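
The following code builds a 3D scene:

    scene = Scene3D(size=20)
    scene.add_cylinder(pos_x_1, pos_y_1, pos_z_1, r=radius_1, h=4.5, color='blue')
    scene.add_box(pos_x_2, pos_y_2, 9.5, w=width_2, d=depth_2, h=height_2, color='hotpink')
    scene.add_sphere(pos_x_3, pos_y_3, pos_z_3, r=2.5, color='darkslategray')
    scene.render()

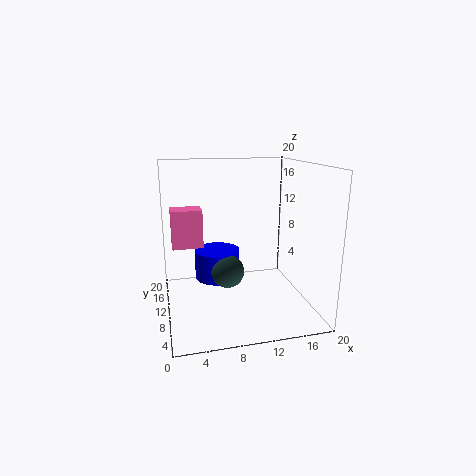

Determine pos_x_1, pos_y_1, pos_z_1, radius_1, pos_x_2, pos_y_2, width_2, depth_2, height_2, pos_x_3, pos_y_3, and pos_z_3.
pos_x_1 = 8; pos_y_1 = 15.5; pos_z_1 = 2; radius_1 = 3.5; pos_x_2 = 1; pos_y_2 = 8.5; width_2 = 4; depth_2 = 3; height_2 = 5; pos_x_3 = 9; pos_y_3 = 12.5; pos_z_3 = 4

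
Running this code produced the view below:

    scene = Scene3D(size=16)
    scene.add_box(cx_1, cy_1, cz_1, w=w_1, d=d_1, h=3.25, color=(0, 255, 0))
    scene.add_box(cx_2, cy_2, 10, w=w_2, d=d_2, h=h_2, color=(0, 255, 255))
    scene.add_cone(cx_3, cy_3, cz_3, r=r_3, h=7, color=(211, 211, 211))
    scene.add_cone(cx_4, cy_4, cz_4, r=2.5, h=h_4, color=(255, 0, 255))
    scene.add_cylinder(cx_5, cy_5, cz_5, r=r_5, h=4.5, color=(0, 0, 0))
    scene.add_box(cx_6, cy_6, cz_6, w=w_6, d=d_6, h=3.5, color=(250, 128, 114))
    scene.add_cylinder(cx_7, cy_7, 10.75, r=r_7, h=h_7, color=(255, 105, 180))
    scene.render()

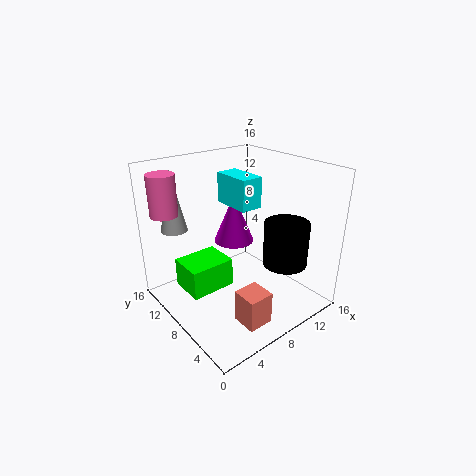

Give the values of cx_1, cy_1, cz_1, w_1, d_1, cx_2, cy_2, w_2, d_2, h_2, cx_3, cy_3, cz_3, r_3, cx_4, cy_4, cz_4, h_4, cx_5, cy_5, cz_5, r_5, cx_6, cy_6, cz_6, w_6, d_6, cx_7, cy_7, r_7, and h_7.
cx_1 = 2; cy_1 = 7.75; cz_1 = 2.5; w_1 = 5; d_1 = 4; cx_2 = 10; cy_2 = 9.5; w_2 = 2.75; d_2 = 5; h_2 = 3.75; cx_3 = 3; cy_3 = 13.25; cz_3 = 8.5; r_3 = 1.5; cx_4 = 10.75; cy_4 = 12.25; cz_4 = 5.25; h_4 = 6; cx_5 = 9.75; cy_5 = 2.5; cz_5 = 6.75; r_5 = 2.25; cx_6 = 4.75; cy_6 = 1.75; cz_6 = 0.75; w_6 = 2.75; d_6 = 2.75; cx_7 = 1.75; cy_7 = 12.75; r_7 = 1.5; h_7 = 4.5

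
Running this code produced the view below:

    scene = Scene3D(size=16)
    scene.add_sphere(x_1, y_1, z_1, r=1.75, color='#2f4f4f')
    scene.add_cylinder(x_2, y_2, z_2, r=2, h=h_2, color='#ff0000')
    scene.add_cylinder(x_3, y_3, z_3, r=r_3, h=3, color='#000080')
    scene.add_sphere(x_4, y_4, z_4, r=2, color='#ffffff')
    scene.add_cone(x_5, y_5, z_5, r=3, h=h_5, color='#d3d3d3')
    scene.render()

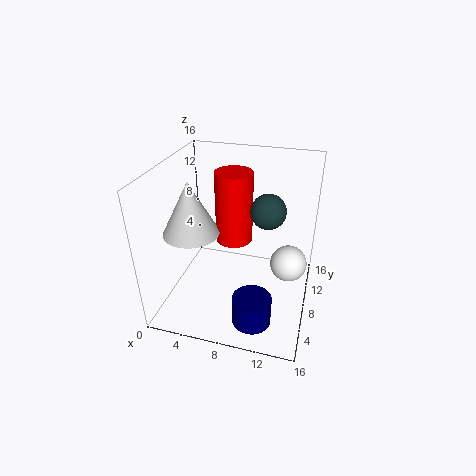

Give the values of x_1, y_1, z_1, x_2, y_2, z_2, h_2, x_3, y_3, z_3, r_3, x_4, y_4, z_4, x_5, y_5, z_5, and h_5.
x_1 = 11.5
y_1 = 6.5
z_1 = 12.5
x_2 = 7.5
y_2 = 8.25
z_2 = 7.75
h_2 = 7.75
x_3 = 11
y_3 = 2.5
z_3 = 1.75
r_3 = 2
x_4 = 13.75
y_4 = 8.25
z_4 = 5.5
x_5 = 3.5
y_5 = 5.75
z_5 = 9.25
h_5 = 5.75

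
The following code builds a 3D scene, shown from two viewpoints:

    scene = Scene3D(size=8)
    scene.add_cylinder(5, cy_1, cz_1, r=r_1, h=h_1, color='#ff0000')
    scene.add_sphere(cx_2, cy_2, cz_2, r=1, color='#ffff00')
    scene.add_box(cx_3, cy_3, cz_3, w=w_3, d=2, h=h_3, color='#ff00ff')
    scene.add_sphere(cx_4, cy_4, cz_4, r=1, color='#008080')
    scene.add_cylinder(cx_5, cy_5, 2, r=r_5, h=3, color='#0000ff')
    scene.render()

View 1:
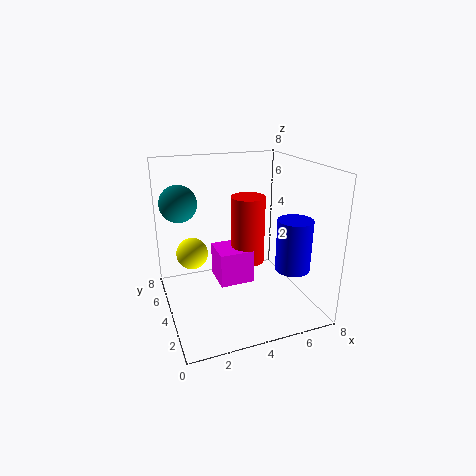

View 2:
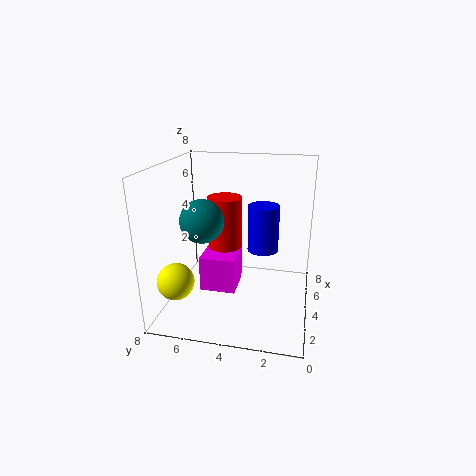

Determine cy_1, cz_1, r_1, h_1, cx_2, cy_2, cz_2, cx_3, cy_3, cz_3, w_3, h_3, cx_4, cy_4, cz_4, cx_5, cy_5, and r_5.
cy_1 = 5, cz_1 = 2, r_1 = 1, h_1 = 4, cx_2 = 2, cy_2 = 7, cz_2 = 2, cx_3 = 3, cy_3 = 4, cz_3 = 1, w_3 = 2, h_3 = 2, cx_4 = 1, cy_4 = 5, cz_4 = 6, cx_5 = 7, cy_5 = 3, r_5 = 1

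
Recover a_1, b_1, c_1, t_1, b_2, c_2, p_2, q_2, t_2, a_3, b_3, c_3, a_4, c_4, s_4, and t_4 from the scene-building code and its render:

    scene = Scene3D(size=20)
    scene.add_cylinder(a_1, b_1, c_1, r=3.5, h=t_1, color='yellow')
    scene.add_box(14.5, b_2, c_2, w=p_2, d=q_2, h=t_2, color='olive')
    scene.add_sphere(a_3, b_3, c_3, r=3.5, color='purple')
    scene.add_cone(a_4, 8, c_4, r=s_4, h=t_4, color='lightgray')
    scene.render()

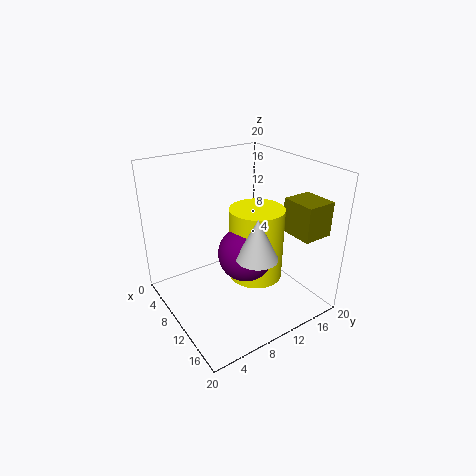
a_1 = 13.5, b_1 = 10.5, c_1 = 6, t_1 = 9.5, b_2 = 14, c_2 = 12, p_2 = 4.5, q_2 = 4, t_2 = 4.5, a_3 = 14, b_3 = 8.5, c_3 = 10, a_4 = 17, c_4 = 11, s_4 = 2.5, t_4 = 5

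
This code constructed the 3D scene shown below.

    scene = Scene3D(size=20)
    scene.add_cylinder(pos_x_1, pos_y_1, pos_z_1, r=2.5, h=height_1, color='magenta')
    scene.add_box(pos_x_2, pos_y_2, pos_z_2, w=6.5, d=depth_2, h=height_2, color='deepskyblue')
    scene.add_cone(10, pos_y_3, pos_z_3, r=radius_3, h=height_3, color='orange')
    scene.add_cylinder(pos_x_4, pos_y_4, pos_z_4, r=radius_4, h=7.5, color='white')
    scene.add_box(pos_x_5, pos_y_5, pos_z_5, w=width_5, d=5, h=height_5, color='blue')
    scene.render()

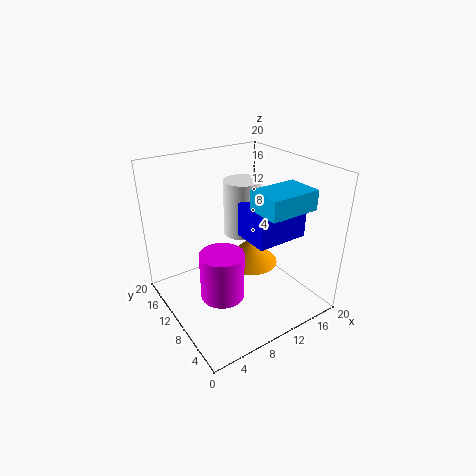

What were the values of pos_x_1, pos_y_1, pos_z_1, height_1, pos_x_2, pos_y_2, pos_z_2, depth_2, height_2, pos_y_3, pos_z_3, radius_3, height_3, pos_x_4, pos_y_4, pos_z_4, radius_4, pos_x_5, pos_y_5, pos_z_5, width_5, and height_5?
pos_x_1 = 3.5, pos_y_1 = 3.5, pos_z_1 = 7.5, height_1 = 5.5, pos_x_2 = 9, pos_y_2 = 1.5, pos_z_2 = 16, depth_2 = 4.5, height_2 = 2.5, pos_y_3 = 7, pos_z_3 = 8, radius_3 = 3.5, height_3 = 3.5, pos_x_4 = 11, pos_y_4 = 10.5, pos_z_4 = 10.5, radius_4 = 2.5, pos_x_5 = 9, pos_y_5 = 3.5, pos_z_5 = 11.5, width_5 = 7, height_5 = 4.5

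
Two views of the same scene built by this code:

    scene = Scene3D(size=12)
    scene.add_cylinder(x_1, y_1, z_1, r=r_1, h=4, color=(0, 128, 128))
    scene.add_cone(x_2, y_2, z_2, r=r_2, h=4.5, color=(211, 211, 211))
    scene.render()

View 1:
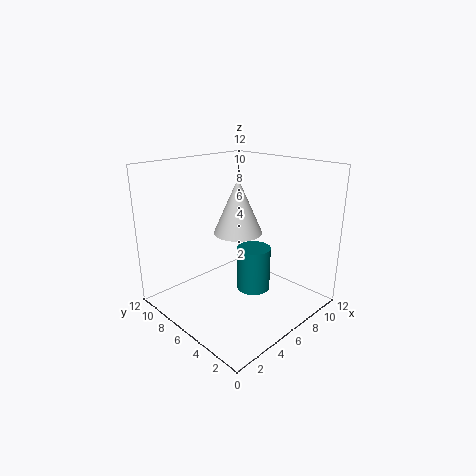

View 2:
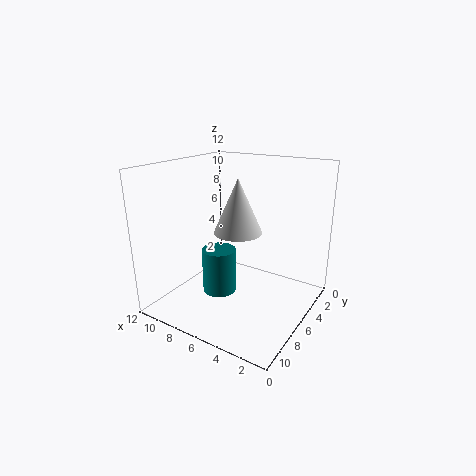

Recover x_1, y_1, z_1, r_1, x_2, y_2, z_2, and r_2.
x_1 = 8, y_1 = 6, z_1 = 0.5, r_1 = 1.5, x_2 = 6, y_2 = 6, z_2 = 6.5, r_2 = 2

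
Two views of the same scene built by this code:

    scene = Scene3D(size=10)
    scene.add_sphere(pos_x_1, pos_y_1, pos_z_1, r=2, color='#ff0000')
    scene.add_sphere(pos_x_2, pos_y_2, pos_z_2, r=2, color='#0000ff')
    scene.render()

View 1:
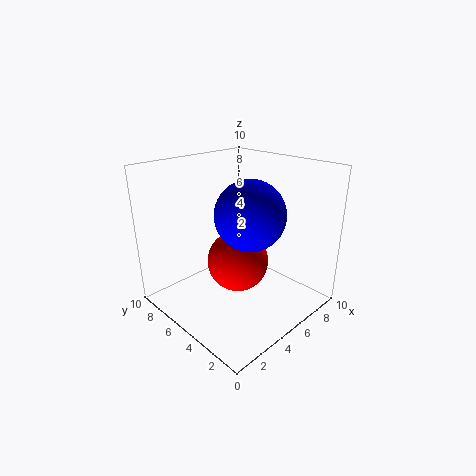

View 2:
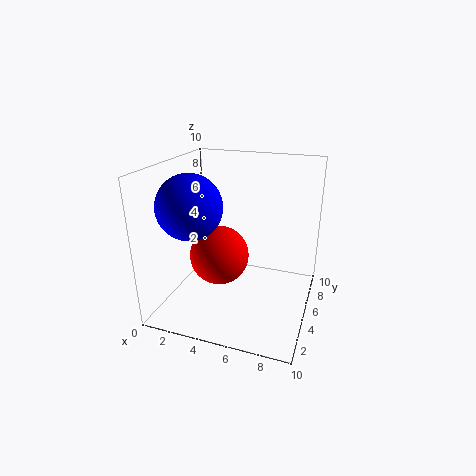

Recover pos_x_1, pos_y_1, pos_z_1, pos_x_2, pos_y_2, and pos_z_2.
pos_x_1 = 4; pos_y_1 = 4; pos_z_1 = 4; pos_x_2 = 3; pos_y_2 = 2; pos_z_2 = 8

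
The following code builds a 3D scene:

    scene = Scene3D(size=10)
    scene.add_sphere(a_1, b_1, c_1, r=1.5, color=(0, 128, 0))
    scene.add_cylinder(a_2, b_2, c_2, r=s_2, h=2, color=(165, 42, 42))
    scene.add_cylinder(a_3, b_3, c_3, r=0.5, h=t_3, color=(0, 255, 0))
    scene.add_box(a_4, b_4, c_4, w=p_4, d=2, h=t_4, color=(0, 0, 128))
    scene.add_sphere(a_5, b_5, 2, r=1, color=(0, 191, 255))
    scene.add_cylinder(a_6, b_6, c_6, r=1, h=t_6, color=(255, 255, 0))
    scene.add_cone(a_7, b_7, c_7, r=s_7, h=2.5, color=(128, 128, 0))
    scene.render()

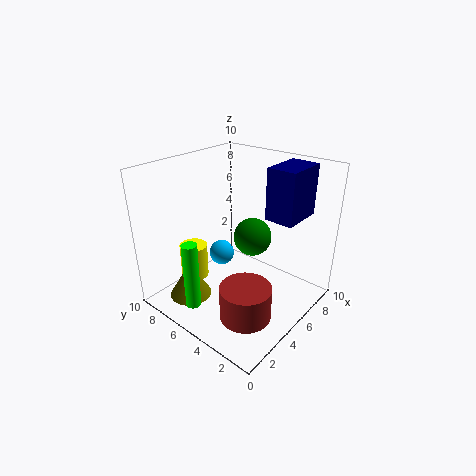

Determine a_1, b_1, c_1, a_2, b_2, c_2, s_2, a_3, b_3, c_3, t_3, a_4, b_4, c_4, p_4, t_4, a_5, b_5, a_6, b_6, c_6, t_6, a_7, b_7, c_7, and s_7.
a_1 = 8, b_1 = 6, c_1 = 3.5, a_2 = 1.5, b_2 = 1.5, c_2 = 2.5, s_2 = 1.5, a_3 = 1, b_3 = 5.5, c_3 = 1.5, t_3 = 4.5, a_4 = 6, b_4 = 1.5, c_4 = 6.5, p_4 = 3, t_4 = 3.5, a_5 = 6.5, b_5 = 8, a_6 = 3.5, b_6 = 8, c_6 = 1.5, t_6 = 2.5, a_7 = 2.5, b_7 = 7.5, c_7 = 0.5, s_7 = 1.5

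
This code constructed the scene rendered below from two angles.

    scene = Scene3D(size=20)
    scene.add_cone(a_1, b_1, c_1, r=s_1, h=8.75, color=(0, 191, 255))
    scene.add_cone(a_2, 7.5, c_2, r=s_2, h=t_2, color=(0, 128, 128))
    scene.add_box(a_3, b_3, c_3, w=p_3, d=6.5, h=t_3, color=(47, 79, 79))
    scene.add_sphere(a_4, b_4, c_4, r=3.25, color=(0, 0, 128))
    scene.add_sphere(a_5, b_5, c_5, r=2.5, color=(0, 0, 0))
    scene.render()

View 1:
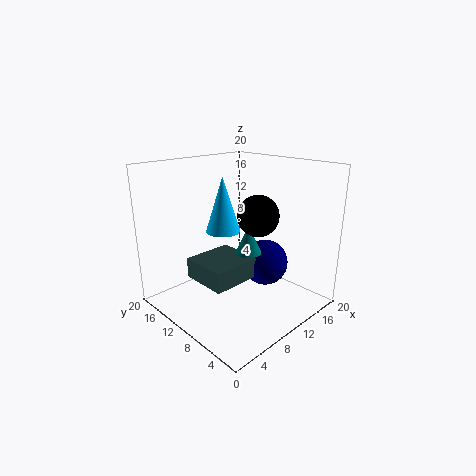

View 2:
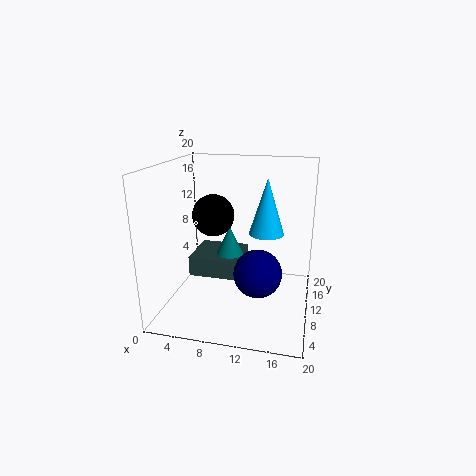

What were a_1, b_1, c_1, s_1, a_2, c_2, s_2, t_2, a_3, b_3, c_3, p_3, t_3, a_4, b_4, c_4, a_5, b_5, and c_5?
a_1 = 13, b_1 = 16.5, c_1 = 8.5, s_1 = 2.75, a_2 = 9.5, c_2 = 8.75, s_2 = 1.75, t_2 = 3.75, a_3 = 3.75, b_3 = 7, c_3 = 5, p_3 = 7, t_3 = 2.75, a_4 = 13.25, b_4 = 7.75, c_4 = 6, a_5 = 8.25, b_5 = 4.75, c_5 = 14.75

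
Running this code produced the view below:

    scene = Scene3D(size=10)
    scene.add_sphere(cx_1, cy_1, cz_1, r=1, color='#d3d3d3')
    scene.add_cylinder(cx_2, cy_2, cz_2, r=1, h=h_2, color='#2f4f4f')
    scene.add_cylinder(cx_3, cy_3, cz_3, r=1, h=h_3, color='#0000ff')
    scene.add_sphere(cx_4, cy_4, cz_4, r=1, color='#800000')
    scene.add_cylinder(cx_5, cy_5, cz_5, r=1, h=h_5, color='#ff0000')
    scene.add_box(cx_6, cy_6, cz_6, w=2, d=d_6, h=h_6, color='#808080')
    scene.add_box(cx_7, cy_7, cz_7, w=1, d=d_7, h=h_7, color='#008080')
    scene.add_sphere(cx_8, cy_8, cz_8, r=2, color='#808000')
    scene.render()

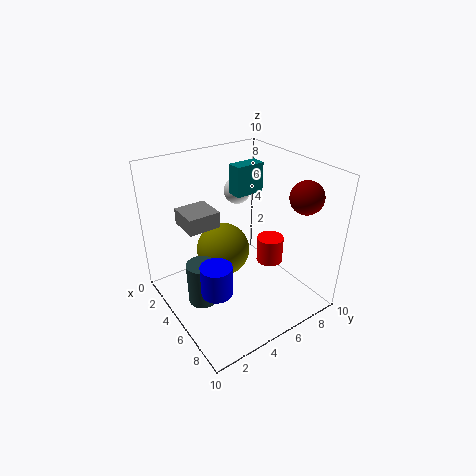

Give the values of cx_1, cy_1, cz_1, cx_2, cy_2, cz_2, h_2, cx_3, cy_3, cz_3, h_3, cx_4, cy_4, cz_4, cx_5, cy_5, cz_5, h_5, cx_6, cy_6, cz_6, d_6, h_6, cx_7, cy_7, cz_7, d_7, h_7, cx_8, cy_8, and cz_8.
cx_1 = 2
cy_1 = 7
cz_1 = 7
cx_2 = 5
cy_2 = 2
cz_2 = 1
h_2 = 3
cx_3 = 7
cy_3 = 2
cz_3 = 3
h_3 = 2
cx_4 = 9
cy_4 = 7
cz_4 = 9
cx_5 = 5
cy_5 = 8
cz_5 = 2
h_5 = 2
cx_6 = 4
cy_6 = 1
cz_6 = 7
d_6 = 2
h_6 = 1
cx_7 = 4
cy_7 = 5
cz_7 = 8
d_7 = 2
h_7 = 2
cx_8 = 3
cy_8 = 5
cz_8 = 3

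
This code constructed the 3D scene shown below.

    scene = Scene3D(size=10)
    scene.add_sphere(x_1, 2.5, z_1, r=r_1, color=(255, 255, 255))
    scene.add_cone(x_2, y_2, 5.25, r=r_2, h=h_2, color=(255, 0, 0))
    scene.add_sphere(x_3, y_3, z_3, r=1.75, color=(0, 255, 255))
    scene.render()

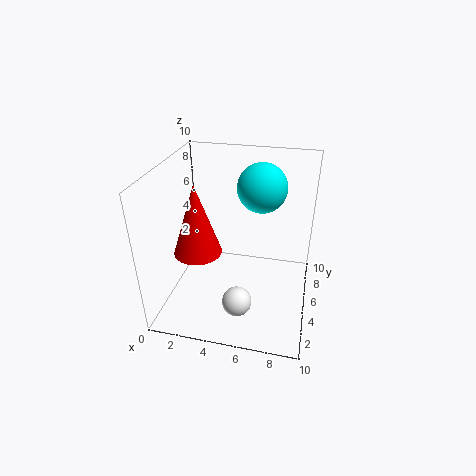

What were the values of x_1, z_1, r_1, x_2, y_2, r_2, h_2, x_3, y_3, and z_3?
x_1 = 5.5
z_1 = 1.5
r_1 = 1
x_2 = 3
y_2 = 2.5
r_2 = 1.5
h_2 = 4.5
x_3 = 6.25
y_3 = 7
z_3 = 8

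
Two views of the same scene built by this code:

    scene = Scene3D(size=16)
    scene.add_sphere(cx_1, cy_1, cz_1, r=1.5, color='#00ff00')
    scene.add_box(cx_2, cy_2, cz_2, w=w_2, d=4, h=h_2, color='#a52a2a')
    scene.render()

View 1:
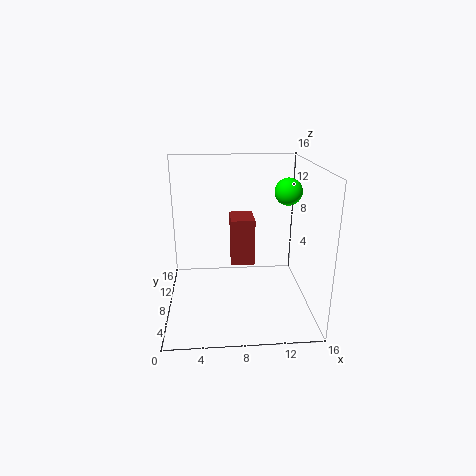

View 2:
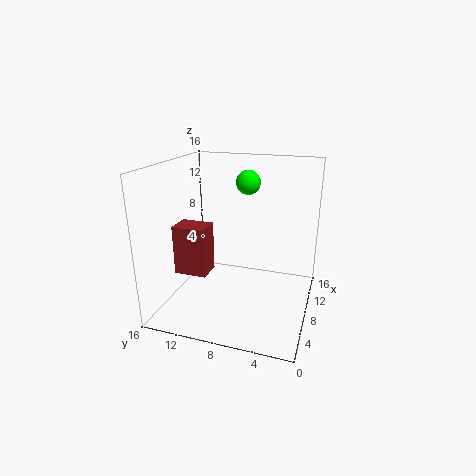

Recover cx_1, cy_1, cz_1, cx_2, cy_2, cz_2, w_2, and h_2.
cx_1 = 13.5; cy_1 = 8.5; cz_1 = 13; cx_2 = 7.5; cy_2 = 12; cz_2 = 2.5; w_2 = 3; h_2 = 6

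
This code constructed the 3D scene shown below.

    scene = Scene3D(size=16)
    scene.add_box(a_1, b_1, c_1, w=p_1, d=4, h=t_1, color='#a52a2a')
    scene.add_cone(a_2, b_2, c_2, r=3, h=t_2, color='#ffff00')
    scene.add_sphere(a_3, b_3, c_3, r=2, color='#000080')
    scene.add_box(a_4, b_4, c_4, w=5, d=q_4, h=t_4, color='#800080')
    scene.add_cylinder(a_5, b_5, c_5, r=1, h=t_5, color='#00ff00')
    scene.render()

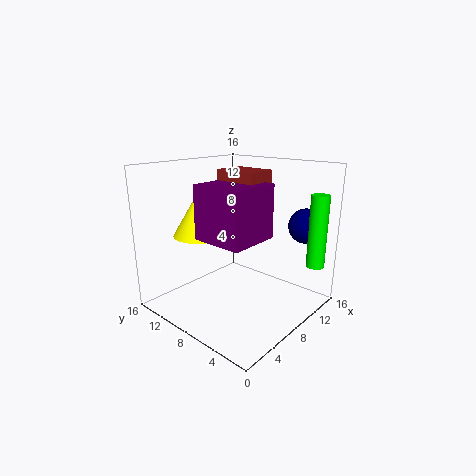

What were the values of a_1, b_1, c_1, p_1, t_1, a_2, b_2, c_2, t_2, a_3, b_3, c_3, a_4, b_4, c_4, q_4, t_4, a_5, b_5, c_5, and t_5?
a_1 = 4; b_1 = 3; c_1 = 13; p_1 = 3; t_1 = 3; a_2 = 6; b_2 = 12; c_2 = 8; t_2 = 5; a_3 = 14; b_3 = 3; c_3 = 9; a_4 = 1; b_4 = 2; c_4 = 10; q_4 = 5; t_4 = 5; a_5 = 13; b_5 = 1; c_5 = 5; t_5 = 8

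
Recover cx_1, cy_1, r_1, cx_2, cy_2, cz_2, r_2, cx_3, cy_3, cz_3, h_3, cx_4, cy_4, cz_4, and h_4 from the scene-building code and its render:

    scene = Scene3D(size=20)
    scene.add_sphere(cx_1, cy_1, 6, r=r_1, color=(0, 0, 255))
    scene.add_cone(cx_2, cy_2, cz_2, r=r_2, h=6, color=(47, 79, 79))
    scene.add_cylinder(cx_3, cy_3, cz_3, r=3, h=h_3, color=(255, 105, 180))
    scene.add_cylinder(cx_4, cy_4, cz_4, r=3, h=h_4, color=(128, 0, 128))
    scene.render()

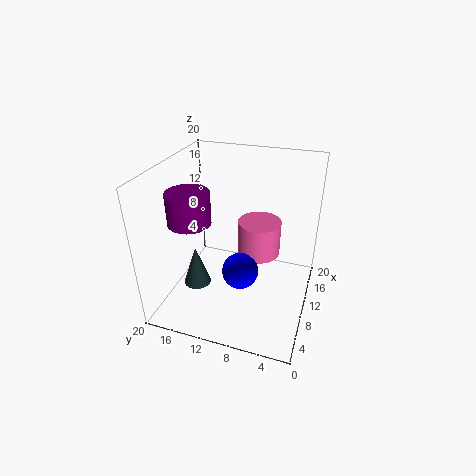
cx_1 = 8; cy_1 = 9; r_1 = 2.5; cx_2 = 8.5; cy_2 = 16; cz_2 = 2; r_2 = 2; cx_3 = 12; cy_3 = 7.5; cz_3 = 7; h_3 = 5; cx_4 = 8.5; cy_4 = 16.5; cz_4 = 12; h_4 = 4.5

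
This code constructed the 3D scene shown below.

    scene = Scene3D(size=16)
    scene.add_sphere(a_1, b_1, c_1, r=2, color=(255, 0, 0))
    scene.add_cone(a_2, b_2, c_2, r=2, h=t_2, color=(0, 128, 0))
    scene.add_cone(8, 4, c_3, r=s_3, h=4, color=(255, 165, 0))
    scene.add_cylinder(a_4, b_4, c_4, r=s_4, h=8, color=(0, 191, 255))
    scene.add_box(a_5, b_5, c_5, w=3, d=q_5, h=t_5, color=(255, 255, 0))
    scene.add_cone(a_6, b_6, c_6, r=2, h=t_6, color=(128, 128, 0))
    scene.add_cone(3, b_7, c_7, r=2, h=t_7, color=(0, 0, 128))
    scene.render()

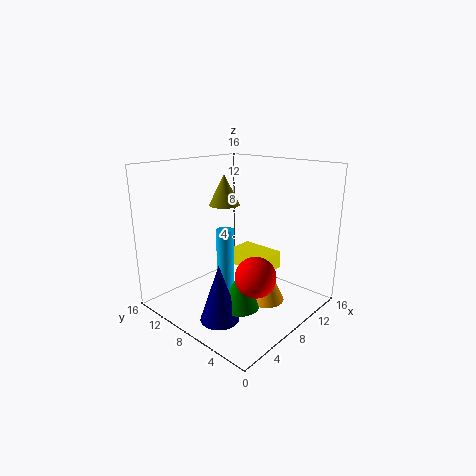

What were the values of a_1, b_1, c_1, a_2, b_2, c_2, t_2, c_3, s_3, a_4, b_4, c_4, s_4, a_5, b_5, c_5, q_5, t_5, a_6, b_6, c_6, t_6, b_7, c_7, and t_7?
a_1 = 5, b_1 = 3, c_1 = 6, a_2 = 5, b_2 = 5, c_2 = 2, t_2 = 4, c_3 = 2, s_3 = 2, a_4 = 7, b_4 = 9, c_4 = 1, s_4 = 1, a_5 = 9, b_5 = 5, c_5 = 4, q_5 = 5, t_5 = 2, a_6 = 12, b_6 = 14, c_6 = 10, t_6 = 4, b_7 = 6, c_7 = 1, t_7 = 6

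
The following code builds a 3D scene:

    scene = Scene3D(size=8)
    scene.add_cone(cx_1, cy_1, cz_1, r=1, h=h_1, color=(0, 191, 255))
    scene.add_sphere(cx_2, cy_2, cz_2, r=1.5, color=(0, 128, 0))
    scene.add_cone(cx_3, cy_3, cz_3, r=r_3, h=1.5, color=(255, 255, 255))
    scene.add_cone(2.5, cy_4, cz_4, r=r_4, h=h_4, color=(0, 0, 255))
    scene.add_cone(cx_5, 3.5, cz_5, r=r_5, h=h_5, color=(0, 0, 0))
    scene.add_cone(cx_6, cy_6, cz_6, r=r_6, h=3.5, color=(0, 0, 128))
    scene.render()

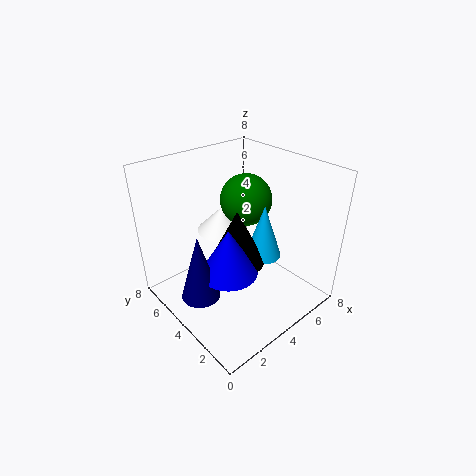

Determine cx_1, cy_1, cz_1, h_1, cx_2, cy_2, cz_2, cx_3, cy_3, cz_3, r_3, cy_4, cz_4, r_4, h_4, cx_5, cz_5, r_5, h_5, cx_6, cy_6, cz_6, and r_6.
cx_1 = 5, cy_1 = 3, cz_1 = 3, h_1 = 3, cx_2 = 5.5, cy_2 = 5, cz_2 = 5.5, cx_3 = 4.5, cy_3 = 6, cz_3 = 3.5, r_3 = 1.5, cy_4 = 3, cz_4 = 3, r_4 = 1.5, h_4 = 2.5, cx_5 = 3.5, cz_5 = 3, r_5 = 1.5, h_5 = 3, cx_6 = 1, cy_6 = 3.5, cz_6 = 2, r_6 = 1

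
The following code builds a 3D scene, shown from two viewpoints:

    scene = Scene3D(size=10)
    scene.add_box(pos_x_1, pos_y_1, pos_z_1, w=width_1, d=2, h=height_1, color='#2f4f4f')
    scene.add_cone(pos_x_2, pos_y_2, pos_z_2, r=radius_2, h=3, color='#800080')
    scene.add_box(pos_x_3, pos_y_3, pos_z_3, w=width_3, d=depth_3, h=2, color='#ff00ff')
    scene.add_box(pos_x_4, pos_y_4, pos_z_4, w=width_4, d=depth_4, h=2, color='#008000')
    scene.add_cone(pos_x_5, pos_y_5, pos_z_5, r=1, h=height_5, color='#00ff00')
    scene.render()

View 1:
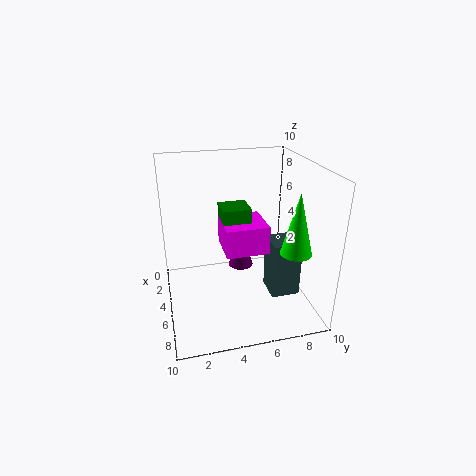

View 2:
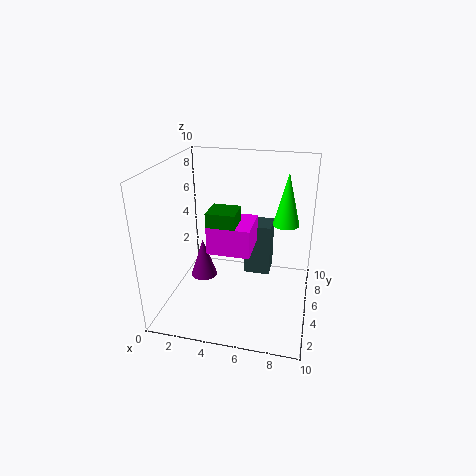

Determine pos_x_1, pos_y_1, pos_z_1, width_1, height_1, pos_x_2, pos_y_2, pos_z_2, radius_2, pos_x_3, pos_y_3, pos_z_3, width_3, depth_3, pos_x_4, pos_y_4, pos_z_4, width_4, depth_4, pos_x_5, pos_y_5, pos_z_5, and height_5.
pos_x_1 = 5, pos_y_1 = 7, pos_z_1 = 1, width_1 = 2, height_1 = 4, pos_x_2 = 2, pos_y_2 = 6, pos_z_2 = 1, radius_2 = 1, pos_x_3 = 3, pos_y_3 = 4, pos_z_3 = 4, width_3 = 3, depth_3 = 3, pos_x_4 = 3, pos_y_4 = 4, pos_z_4 = 5, width_4 = 2, depth_4 = 2, pos_x_5 = 8, pos_y_5 = 8, pos_z_5 = 5, height_5 = 4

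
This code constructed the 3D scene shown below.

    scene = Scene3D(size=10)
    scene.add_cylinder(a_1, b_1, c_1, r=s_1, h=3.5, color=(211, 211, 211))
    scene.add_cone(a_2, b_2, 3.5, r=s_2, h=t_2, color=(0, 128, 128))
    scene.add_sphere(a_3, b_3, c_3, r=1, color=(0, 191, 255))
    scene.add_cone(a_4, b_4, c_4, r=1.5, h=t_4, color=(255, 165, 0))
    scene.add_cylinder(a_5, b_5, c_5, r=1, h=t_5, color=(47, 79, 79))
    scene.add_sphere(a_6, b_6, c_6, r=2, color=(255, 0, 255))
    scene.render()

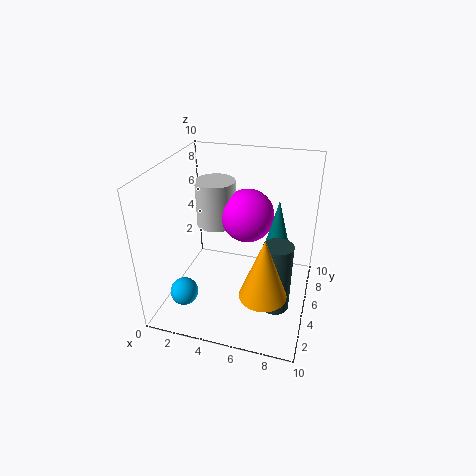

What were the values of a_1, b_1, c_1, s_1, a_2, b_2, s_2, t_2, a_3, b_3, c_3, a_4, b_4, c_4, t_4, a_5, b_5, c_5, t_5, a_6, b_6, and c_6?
a_1 = 2.5
b_1 = 7.5
c_1 = 4.5
s_1 = 1.5
a_2 = 7.5
b_2 = 6.5
s_2 = 1
t_2 = 4
a_3 = 1.5
b_3 = 3
c_3 = 1
a_4 = 7.5
b_4 = 2
c_4 = 3
t_4 = 4
a_5 = 8
b_5 = 4
c_5 = 0.5
t_5 = 5
a_6 = 5
b_6 = 7.5
c_6 = 5.5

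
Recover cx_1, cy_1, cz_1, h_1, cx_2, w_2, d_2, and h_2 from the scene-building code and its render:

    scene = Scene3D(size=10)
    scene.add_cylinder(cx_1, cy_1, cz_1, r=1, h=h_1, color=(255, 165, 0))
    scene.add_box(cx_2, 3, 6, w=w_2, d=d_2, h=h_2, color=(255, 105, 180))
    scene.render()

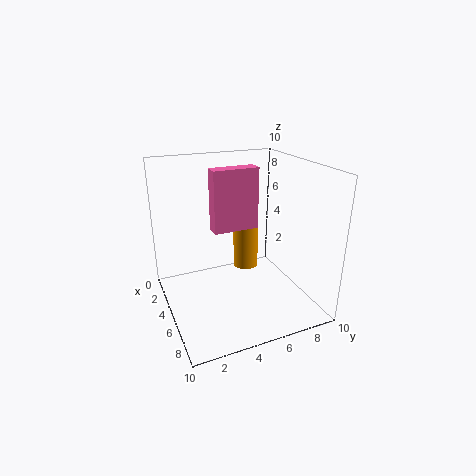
cx_1 = 2; cy_1 = 7; cz_1 = 1; h_1 = 4; cx_2 = 5; w_2 = 1; d_2 = 3; h_2 = 4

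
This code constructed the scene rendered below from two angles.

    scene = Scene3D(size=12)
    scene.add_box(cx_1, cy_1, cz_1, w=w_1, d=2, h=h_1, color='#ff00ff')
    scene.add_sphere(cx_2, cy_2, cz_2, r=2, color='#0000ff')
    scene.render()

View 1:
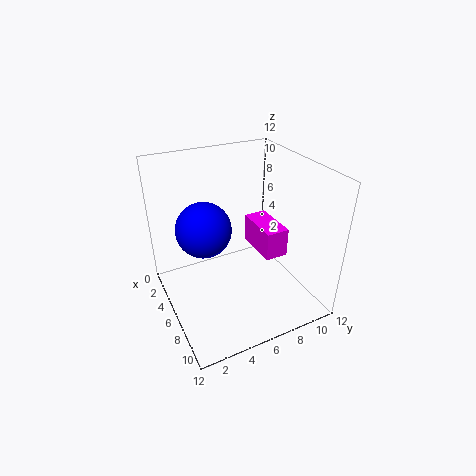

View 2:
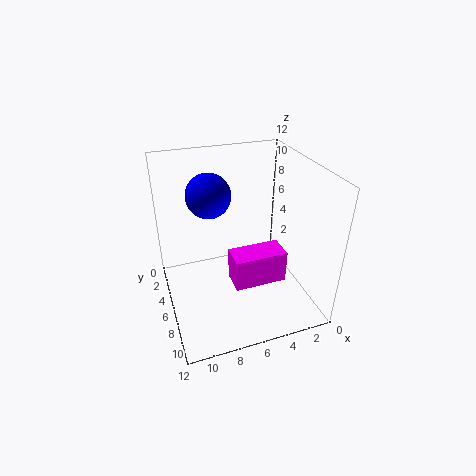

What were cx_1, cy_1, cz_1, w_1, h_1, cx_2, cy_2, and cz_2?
cx_1 = 3.5
cy_1 = 8
cz_1 = 4
w_1 = 4
h_1 = 2.5
cx_2 = 7.5
cy_2 = 2.5
cz_2 = 8.5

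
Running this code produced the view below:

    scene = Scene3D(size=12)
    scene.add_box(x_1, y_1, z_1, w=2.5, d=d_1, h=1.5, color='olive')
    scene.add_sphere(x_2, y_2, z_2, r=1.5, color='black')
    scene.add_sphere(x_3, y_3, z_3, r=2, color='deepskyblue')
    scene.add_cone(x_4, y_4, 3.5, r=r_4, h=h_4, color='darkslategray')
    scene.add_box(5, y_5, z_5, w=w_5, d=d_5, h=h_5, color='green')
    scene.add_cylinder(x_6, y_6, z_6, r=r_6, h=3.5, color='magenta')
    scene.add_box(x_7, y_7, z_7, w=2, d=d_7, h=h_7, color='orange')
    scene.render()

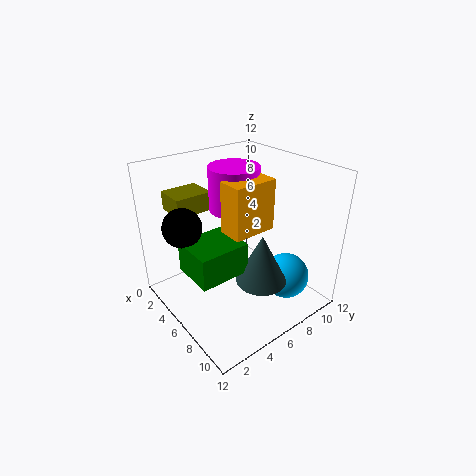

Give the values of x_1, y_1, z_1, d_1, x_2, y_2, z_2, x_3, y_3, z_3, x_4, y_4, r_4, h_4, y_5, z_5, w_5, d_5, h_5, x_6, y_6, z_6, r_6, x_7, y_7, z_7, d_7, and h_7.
x_1 = 2, y_1 = 1.5, z_1 = 8.5, d_1 = 3, x_2 = 5, y_2 = 1.5, z_2 = 8, x_3 = 8.5, y_3 = 9.5, z_3 = 2, x_4 = 9, y_4 = 6, r_4 = 2, h_4 = 4, y_5 = 1, z_5 = 4.5, w_5 = 3.5, d_5 = 4, h_5 = 2.5, x_6 = 5.5, y_6 = 6, z_6 = 8.5, r_6 = 2, x_7 = 6.5, y_7 = 4, z_7 = 7.5, d_7 = 3.5, h_7 = 4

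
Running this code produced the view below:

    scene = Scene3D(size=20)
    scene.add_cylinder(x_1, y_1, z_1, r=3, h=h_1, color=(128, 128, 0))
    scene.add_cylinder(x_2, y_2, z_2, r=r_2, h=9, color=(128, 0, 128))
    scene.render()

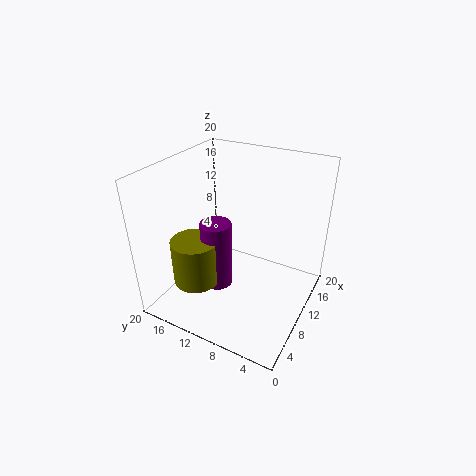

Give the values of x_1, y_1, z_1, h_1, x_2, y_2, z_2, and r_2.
x_1 = 4; y_1 = 13; z_1 = 6; h_1 = 6; x_2 = 6; y_2 = 11; z_2 = 5; r_2 = 2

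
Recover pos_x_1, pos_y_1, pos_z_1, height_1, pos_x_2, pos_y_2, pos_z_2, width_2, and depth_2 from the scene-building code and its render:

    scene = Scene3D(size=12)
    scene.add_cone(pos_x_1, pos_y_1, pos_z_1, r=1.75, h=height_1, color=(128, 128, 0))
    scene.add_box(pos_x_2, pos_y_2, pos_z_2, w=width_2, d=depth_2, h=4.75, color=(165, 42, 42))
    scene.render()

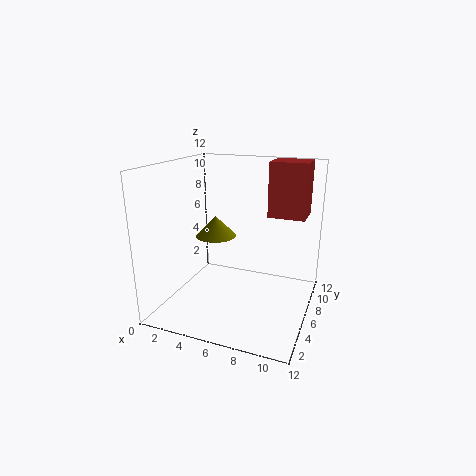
pos_x_1 = 3.75
pos_y_1 = 6.5
pos_z_1 = 5.75
height_1 = 1.75
pos_x_2 = 7.75
pos_y_2 = 8.5
pos_z_2 = 7.25
width_2 = 3.25
depth_2 = 3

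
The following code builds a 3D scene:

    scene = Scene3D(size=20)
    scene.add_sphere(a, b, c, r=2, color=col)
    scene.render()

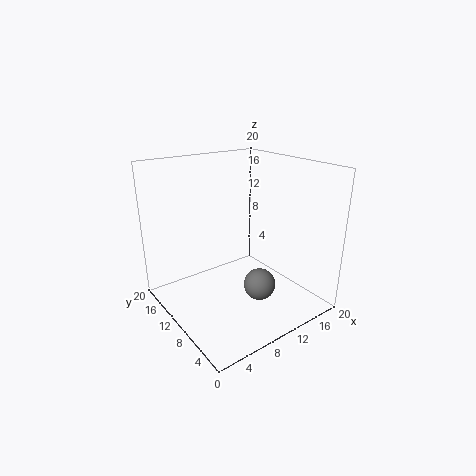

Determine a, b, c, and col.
a = 9; b = 4; c = 6; col = 'gray'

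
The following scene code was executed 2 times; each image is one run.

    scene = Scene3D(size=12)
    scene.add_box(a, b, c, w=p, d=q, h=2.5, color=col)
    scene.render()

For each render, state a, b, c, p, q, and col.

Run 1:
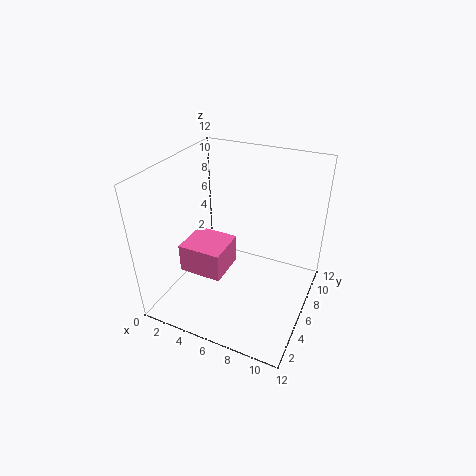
a = 1.5, b = 3.75, c = 2.75, p = 3.75, q = 3.5, col = 'hotpink'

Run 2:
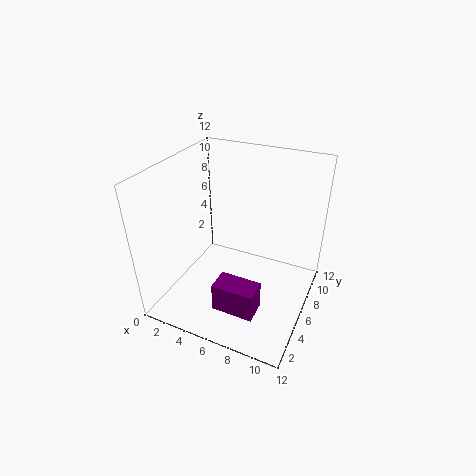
a = 5.25, b = 2.5, c = 0.75, p = 3.5, q = 2, col = 'purple'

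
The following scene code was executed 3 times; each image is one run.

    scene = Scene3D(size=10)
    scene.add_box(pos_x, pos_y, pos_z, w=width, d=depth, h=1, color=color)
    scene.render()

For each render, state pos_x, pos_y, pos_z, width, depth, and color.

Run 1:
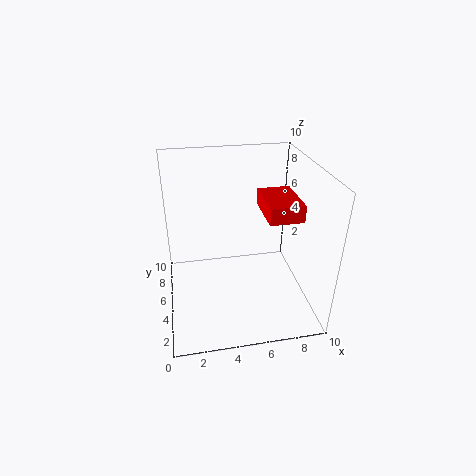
pos_x = 6
pos_y = 1
pos_z = 8
width = 2
depth = 3
color = 'red'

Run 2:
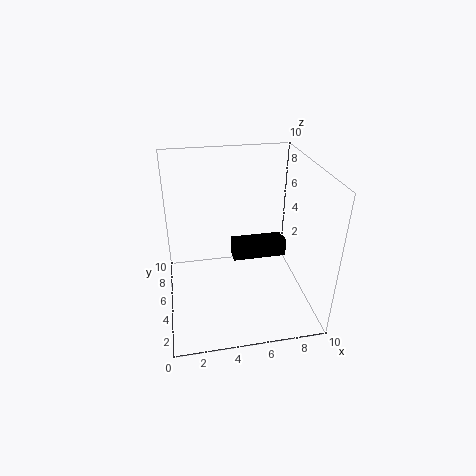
pos_x = 4
pos_y = 1
pos_z = 6
width = 3
depth = 1
color = 'black'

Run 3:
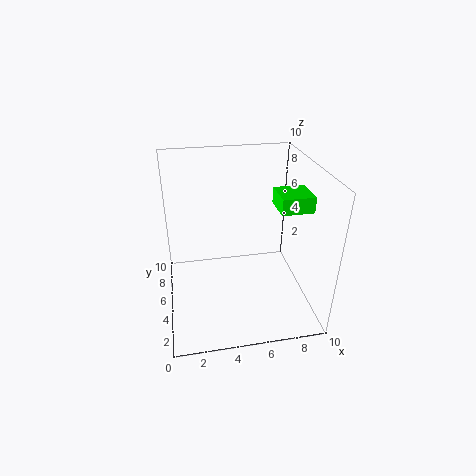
pos_x = 7
pos_y = 2
pos_z = 8
width = 2
depth = 2
color = 'lime'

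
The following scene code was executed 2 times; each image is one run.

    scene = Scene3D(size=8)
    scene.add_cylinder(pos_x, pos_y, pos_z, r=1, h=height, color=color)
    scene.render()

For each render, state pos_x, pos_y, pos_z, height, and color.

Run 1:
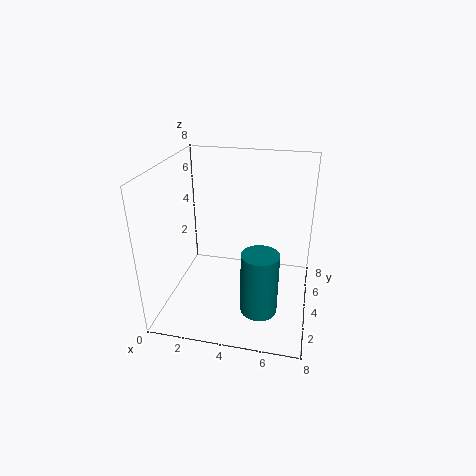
pos_x = 5.5
pos_y = 2.5
pos_z = 0.5
height = 3.5
color = 'teal'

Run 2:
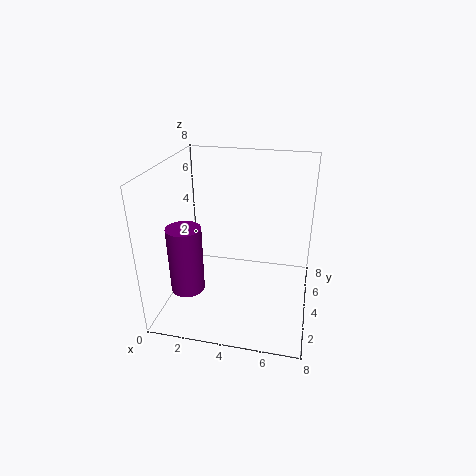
pos_x = 1
pos_y = 3.5
pos_z = 0.5
height = 4
color = 'purple'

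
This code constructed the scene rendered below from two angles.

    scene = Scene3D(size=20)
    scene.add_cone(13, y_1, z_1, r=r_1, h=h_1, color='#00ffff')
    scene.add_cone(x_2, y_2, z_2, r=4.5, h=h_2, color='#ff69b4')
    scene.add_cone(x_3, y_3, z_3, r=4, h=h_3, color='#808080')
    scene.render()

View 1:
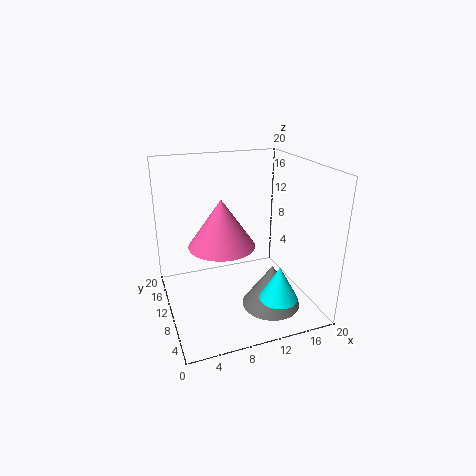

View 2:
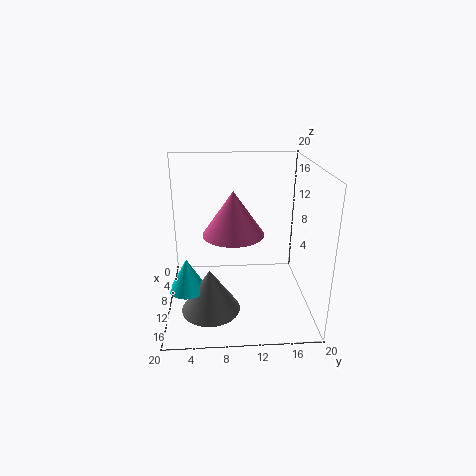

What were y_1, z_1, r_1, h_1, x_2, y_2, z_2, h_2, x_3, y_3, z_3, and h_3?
y_1 = 3; z_1 = 4; r_1 = 2.5; h_1 = 4.5; x_2 = 7.5; y_2 = 9.5; z_2 = 9.5; h_2 = 6.5; x_3 = 13.5; y_3 = 6; z_3 = 1; h_3 = 6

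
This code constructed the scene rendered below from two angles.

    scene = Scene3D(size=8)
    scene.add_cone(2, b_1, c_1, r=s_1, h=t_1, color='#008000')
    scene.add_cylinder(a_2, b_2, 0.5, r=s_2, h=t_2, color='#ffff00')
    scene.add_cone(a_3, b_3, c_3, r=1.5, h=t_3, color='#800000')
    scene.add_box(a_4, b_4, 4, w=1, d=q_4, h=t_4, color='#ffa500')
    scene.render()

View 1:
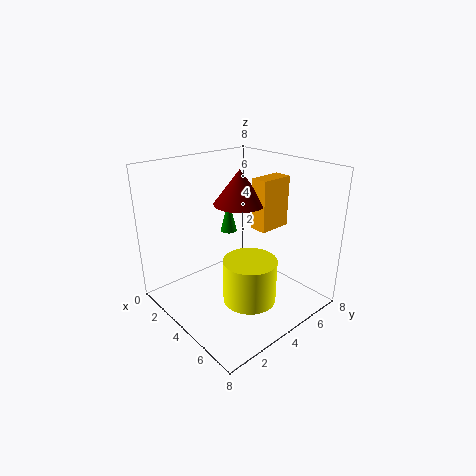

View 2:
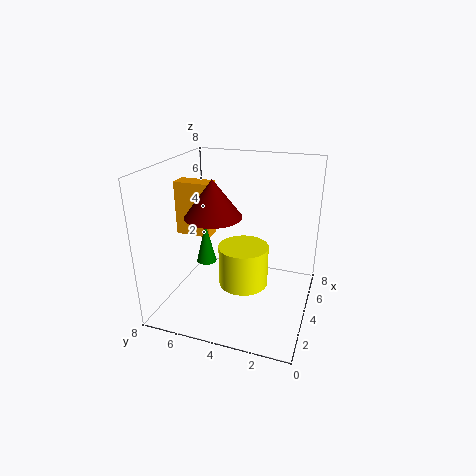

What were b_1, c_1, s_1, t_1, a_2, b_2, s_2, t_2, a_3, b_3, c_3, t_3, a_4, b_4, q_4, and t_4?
b_1 = 5, c_1 = 3.5, s_1 = 0.5, t_1 = 2, a_2 = 5, b_2 = 4, s_2 = 1.5, t_2 = 2.5, a_3 = 3, b_3 = 5, c_3 = 5.5, t_3 = 2, a_4 = 3.5, b_4 = 5.5, q_4 = 2, t_4 = 3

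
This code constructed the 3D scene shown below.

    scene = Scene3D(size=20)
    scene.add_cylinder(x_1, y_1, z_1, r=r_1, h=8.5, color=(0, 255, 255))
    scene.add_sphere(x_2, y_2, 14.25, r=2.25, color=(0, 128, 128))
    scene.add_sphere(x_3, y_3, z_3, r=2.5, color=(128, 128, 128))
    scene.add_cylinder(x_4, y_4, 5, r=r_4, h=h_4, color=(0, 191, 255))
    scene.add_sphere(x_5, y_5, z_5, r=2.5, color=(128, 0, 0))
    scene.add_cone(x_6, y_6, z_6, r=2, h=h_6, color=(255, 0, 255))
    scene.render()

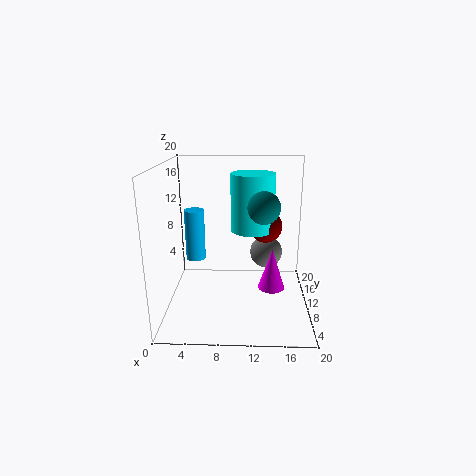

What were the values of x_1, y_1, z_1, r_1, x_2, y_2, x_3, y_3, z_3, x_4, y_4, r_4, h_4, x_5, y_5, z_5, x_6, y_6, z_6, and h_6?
x_1 = 12; y_1 = 14.25; z_1 = 9.75; r_1 = 3.25; x_2 = 13.5; y_2 = 10.25; x_3 = 14.25; y_3 = 15.25; z_3 = 5.75; x_4 = 3.25; y_4 = 14.25; r_4 = 1.5; h_4 = 7.75; x_5 = 14; y_5 = 14.5; z_5 = 10.25; x_6 = 15; y_6 = 12; z_6 = 1.25; h_6 = 6.25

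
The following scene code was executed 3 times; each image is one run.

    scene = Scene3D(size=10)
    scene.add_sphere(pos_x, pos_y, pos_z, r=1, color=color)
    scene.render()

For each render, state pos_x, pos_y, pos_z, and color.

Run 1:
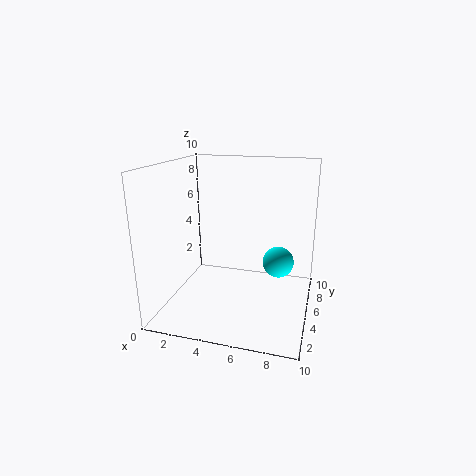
pos_x = 8; pos_y = 4; pos_z = 4; color = 'cyan'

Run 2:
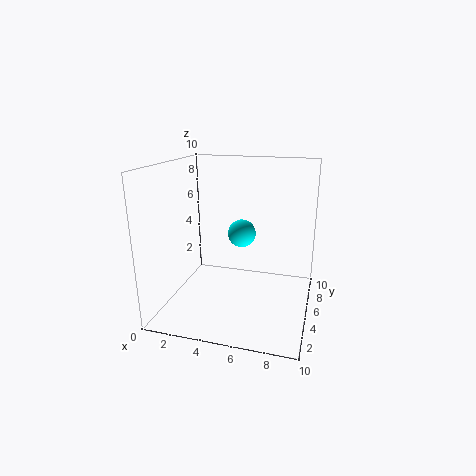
pos_x = 5; pos_y = 6; pos_z = 5; color = 'cyan'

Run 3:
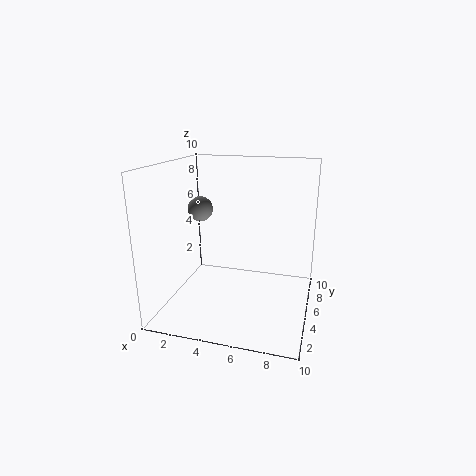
pos_x = 1; pos_y = 8; pos_z = 6; color = 'gray'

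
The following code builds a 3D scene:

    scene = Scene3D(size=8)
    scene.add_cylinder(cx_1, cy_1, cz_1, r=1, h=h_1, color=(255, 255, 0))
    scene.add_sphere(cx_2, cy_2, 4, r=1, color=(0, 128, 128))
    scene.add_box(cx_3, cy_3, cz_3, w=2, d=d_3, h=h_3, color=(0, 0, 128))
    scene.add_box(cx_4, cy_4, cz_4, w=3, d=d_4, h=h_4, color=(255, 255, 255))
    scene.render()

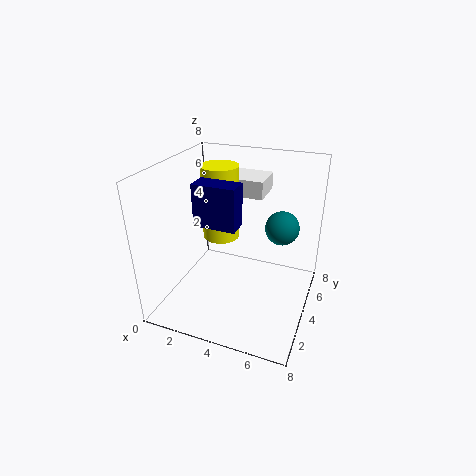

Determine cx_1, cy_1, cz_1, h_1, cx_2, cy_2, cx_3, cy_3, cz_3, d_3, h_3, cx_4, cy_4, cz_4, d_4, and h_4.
cx_1 = 3; cy_1 = 4; cz_1 = 4; h_1 = 4; cx_2 = 6; cy_2 = 6; cx_3 = 3; cy_3 = 1; cz_3 = 6; d_3 = 1; h_3 = 2; cx_4 = 2; cy_4 = 5; cz_4 = 6; d_4 = 2; h_4 = 1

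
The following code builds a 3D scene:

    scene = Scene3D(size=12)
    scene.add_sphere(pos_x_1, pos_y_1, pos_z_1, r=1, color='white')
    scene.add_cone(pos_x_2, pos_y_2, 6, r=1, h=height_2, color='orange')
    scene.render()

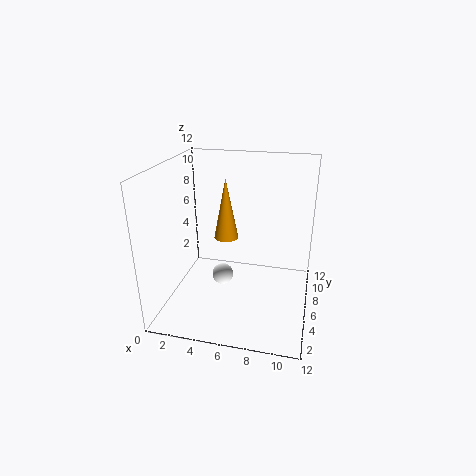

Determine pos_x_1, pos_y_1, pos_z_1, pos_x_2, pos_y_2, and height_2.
pos_x_1 = 4; pos_y_1 = 8; pos_z_1 = 1; pos_x_2 = 5; pos_y_2 = 6; height_2 = 5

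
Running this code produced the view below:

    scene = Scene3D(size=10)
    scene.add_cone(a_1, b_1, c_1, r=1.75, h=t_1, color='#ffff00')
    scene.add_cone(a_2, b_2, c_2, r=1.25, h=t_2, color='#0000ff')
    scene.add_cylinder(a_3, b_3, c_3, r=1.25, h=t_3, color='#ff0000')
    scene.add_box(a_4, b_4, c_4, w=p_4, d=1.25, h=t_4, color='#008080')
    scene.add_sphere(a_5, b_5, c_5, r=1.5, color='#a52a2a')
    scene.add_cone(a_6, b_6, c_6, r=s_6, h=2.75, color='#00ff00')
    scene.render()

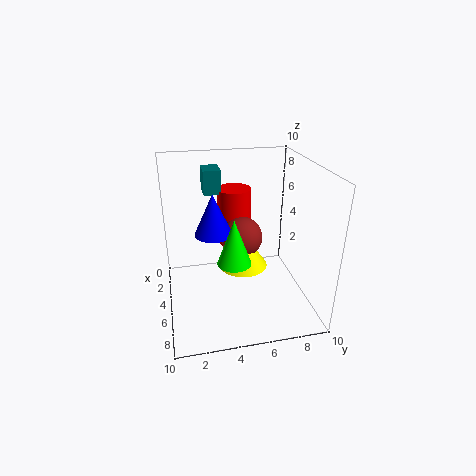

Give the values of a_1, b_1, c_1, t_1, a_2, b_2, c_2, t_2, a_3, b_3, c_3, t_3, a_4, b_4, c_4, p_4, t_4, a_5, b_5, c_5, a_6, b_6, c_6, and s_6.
a_1 = 4.5, b_1 = 5.5, c_1 = 2.5, t_1 = 2.5, a_2 = 5.5, b_2 = 3.25, c_2 = 5.75, t_2 = 2.75, a_3 = 2.5, b_3 = 5.25, c_3 = 3.5, t_3 = 4.25, a_4 = 1.25, b_4 = 3, c_4 = 7.5, p_4 = 1.75, t_4 = 1.75, a_5 = 4, b_5 = 5.5, c_5 = 4.5, a_6 = 8.5, b_6 = 4, c_6 = 5.25, s_6 = 1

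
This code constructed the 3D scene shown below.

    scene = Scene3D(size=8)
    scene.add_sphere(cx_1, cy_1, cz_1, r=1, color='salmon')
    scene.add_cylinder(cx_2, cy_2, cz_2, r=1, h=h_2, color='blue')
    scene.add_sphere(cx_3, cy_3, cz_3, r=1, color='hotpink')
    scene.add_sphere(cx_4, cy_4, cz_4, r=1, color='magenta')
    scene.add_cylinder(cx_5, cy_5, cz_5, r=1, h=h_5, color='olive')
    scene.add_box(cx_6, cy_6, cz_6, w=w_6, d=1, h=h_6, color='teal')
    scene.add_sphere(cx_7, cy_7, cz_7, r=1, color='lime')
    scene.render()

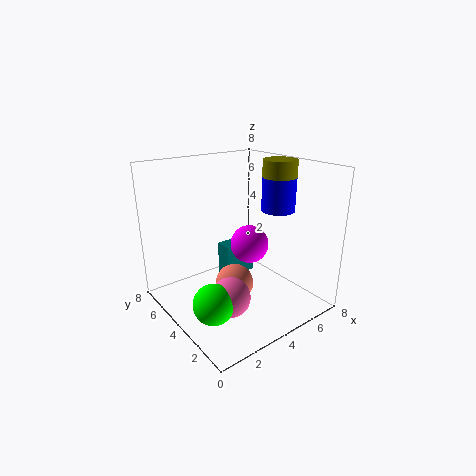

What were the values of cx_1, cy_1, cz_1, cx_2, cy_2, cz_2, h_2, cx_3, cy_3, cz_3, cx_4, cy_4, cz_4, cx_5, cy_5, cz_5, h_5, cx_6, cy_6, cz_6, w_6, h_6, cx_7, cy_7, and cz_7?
cx_1 = 3
cy_1 = 3
cz_1 = 2
cx_2 = 7
cy_2 = 4
cz_2 = 5
h_2 = 2
cx_3 = 2
cy_3 = 2
cz_3 = 2
cx_4 = 4
cy_4 = 3
cz_4 = 4
cx_5 = 7
cy_5 = 4
cz_5 = 5
h_5 = 3
cx_6 = 4
cy_6 = 5
cz_6 = 1
w_6 = 2
h_6 = 2
cx_7 = 1
cy_7 = 2
cz_7 = 2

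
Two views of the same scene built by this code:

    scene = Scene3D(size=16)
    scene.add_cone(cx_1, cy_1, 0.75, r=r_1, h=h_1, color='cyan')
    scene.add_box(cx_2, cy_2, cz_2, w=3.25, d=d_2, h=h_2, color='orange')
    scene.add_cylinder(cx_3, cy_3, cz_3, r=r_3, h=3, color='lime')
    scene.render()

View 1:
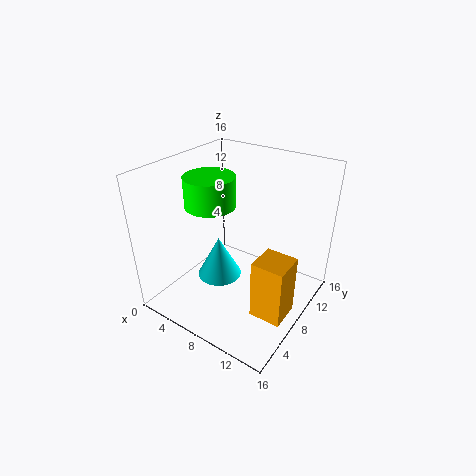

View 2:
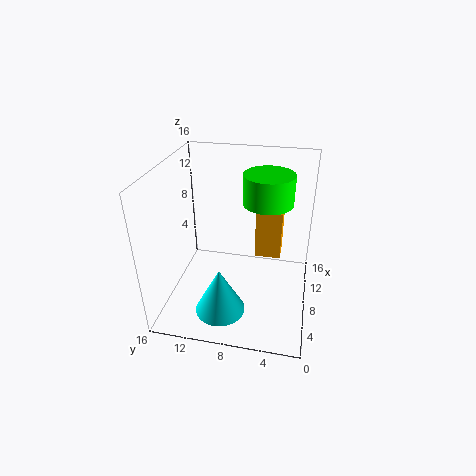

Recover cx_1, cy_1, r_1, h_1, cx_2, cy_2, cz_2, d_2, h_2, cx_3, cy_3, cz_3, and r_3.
cx_1 = 4.25; cy_1 = 9.25; r_1 = 2.75; h_1 = 5.25; cx_2 = 12.5; cy_2 = 3.5; cz_2 = 2.75; d_2 = 3.25; h_2 = 6.25; cx_3 = 7; cy_3 = 4.75; cz_3 = 13; r_3 = 2.5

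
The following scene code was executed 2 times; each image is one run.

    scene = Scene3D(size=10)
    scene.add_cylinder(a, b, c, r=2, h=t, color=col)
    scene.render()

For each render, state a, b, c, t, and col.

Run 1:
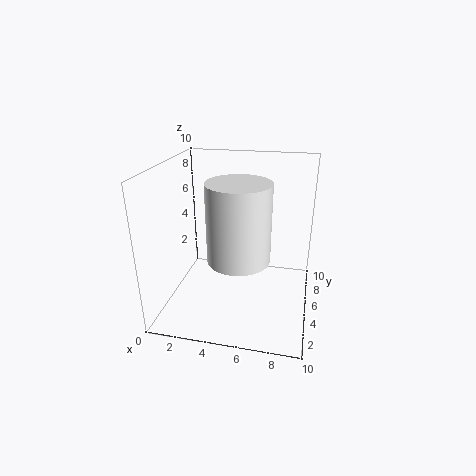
a = 5.5, b = 3, c = 4.5, t = 5, col = 'white'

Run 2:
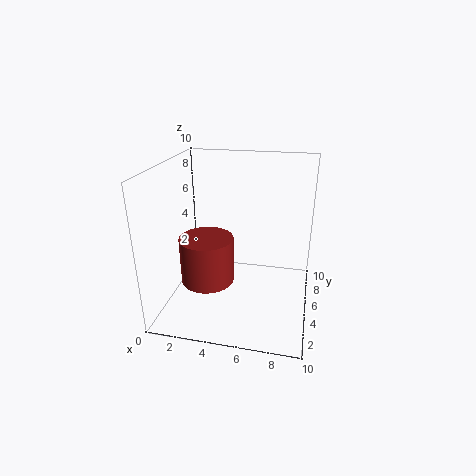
a = 2.5, b = 5.5, c = 1, t = 3.5, col = 'brown'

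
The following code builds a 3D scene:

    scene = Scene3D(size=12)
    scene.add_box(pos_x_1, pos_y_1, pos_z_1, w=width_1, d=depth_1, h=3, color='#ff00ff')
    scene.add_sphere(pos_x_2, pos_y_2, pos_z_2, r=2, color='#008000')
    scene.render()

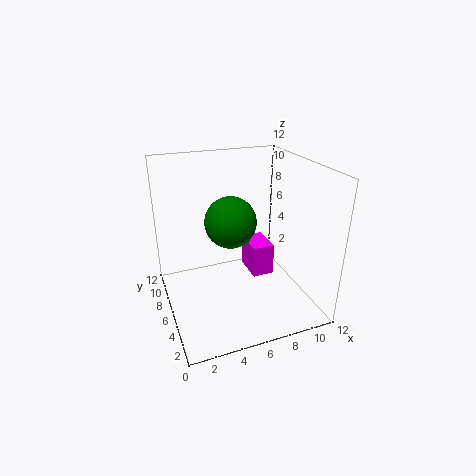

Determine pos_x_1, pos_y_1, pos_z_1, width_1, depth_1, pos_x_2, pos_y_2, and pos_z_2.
pos_x_1 = 8
pos_y_1 = 7
pos_z_1 = 1
width_1 = 2
depth_1 = 3
pos_x_2 = 5
pos_y_2 = 5
pos_z_2 = 8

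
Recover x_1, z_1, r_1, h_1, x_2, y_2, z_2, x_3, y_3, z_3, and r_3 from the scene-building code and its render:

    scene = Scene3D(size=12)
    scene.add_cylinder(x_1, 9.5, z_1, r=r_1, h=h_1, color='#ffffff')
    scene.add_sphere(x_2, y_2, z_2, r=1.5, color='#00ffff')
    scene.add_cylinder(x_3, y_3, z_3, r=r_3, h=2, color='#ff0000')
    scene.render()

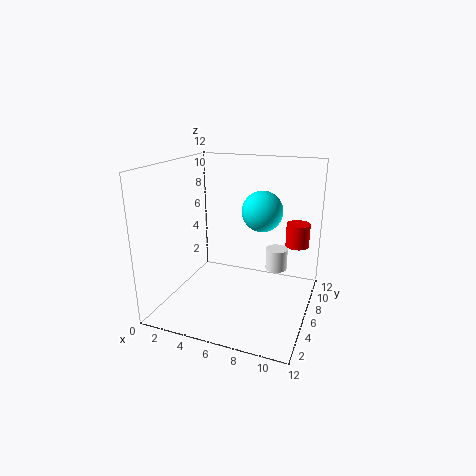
x_1 = 8.5, z_1 = 2, r_1 = 1, h_1 = 2, x_2 = 8.5, y_2 = 4.5, z_2 = 9, x_3 = 10.5, y_3 = 8.5, z_3 = 5, r_3 = 1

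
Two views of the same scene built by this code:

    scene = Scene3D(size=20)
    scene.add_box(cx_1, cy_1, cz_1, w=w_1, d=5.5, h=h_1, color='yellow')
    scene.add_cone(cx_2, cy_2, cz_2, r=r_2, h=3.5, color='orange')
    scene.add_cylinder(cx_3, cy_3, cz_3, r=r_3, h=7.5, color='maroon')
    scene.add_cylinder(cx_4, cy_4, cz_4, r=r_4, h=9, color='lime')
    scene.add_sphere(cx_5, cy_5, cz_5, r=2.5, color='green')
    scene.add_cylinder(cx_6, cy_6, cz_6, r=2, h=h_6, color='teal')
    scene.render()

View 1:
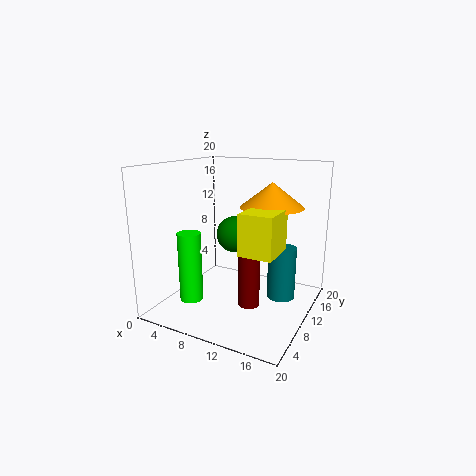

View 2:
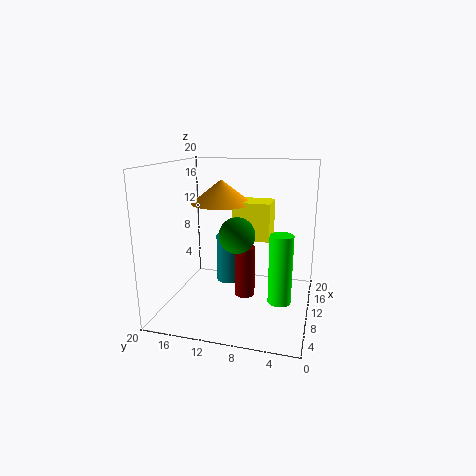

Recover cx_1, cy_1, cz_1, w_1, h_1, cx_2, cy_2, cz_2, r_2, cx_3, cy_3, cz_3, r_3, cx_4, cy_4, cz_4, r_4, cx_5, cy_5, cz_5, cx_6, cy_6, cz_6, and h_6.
cx_1 = 12
cy_1 = 6
cz_1 = 9
w_1 = 4.5
h_1 = 5.5
cx_2 = 13.5
cy_2 = 13.5
cz_2 = 14
r_2 = 4.5
cx_3 = 12
cy_3 = 9.5
cz_3 = 0.5
r_3 = 1.5
cx_4 = 6.5
cy_4 = 3.5
cz_4 = 3
r_4 = 1.5
cx_5 = 9.5
cy_5 = 10
cz_5 = 10.5
cx_6 = 15.5
cy_6 = 13
cz_6 = 1
h_6 = 7.5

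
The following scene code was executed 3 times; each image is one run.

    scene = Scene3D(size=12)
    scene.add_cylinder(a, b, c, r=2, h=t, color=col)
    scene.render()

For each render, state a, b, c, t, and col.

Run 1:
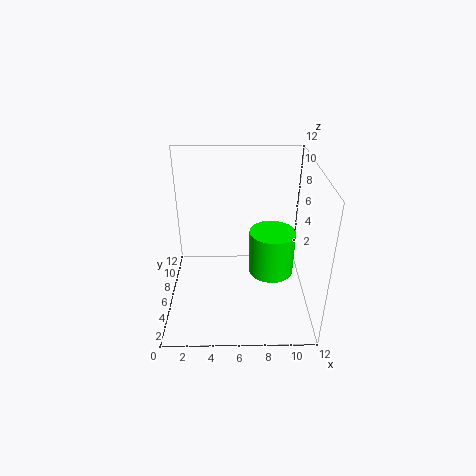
a = 9
b = 7
c = 2
t = 4
col = 'lime'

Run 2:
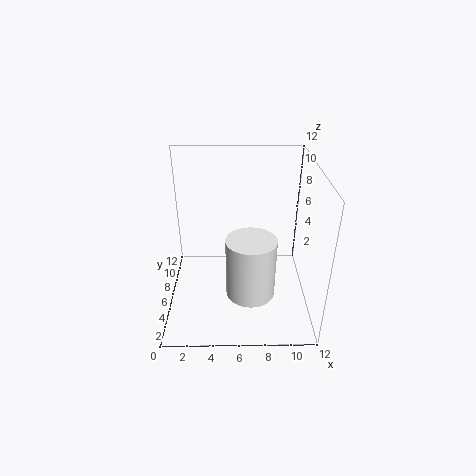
a = 7
b = 4
c = 2
t = 5
col = 'white'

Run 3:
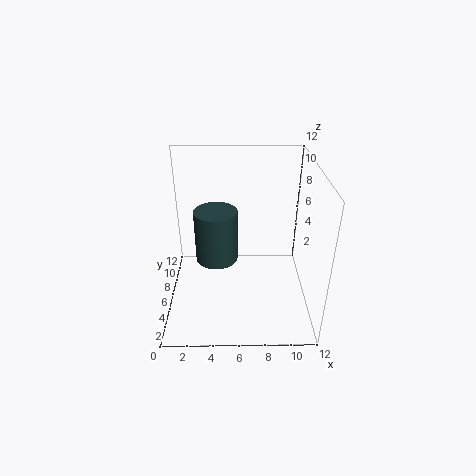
a = 4
b = 9
c = 2
t = 5
col = 'darkslategray'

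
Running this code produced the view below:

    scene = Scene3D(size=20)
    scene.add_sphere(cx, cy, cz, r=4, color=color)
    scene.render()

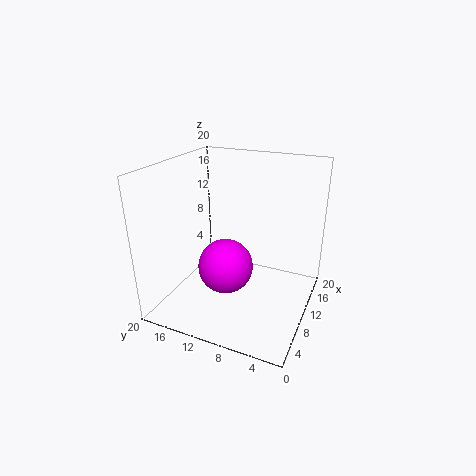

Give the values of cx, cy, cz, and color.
cx = 10; cy = 12; cz = 5; color = 'magenta'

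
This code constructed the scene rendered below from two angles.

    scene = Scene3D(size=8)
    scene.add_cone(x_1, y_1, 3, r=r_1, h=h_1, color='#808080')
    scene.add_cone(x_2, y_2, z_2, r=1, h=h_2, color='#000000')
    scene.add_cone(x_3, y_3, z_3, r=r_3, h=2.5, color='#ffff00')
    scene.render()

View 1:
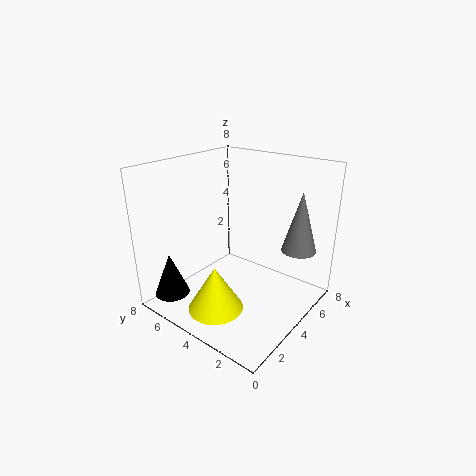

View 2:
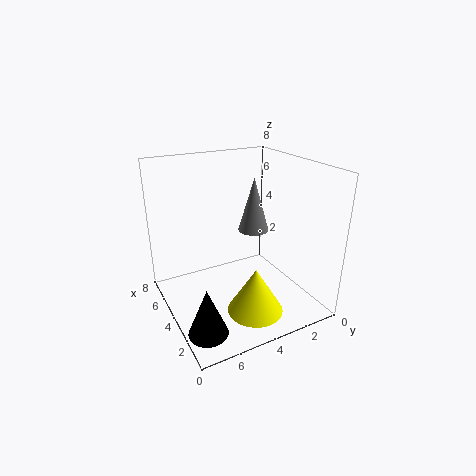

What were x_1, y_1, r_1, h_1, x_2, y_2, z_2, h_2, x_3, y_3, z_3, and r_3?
x_1 = 6.5, y_1 = 1.5, r_1 = 1, h_1 = 3.5, x_2 = 1.5, y_2 = 7, z_2 = 0.5, h_2 = 2.5, x_3 = 2, y_3 = 4, z_3 = 0.5, r_3 = 1.5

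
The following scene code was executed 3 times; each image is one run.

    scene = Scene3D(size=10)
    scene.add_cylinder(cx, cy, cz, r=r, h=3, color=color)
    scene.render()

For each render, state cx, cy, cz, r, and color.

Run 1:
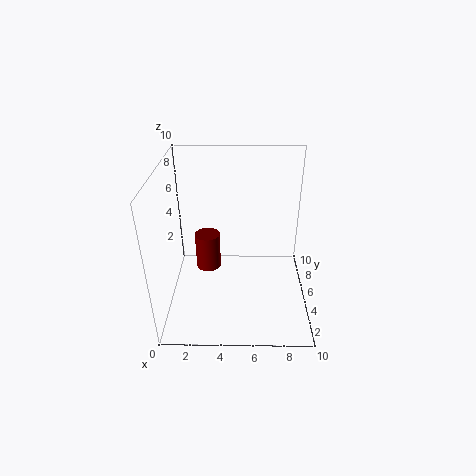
cx = 2.5, cy = 8, cz = 0.5, r = 1, color = 'maroon'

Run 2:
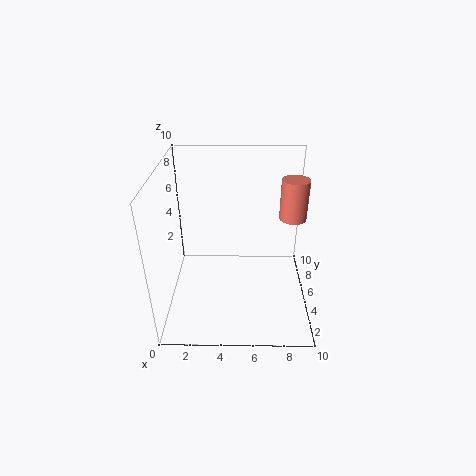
cx = 9, cy = 7, cz = 5.5, r = 1, color = 'salmon'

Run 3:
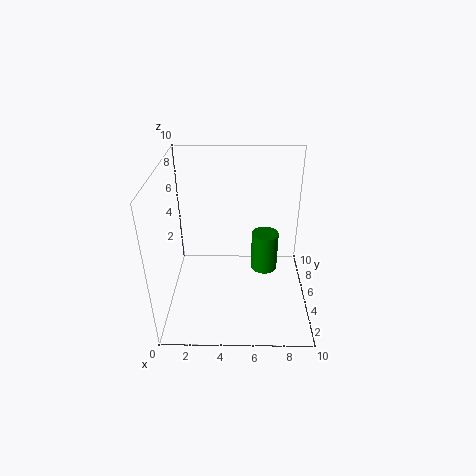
cx = 7, cy = 6.5, cz = 1.5, r = 1, color = 'green'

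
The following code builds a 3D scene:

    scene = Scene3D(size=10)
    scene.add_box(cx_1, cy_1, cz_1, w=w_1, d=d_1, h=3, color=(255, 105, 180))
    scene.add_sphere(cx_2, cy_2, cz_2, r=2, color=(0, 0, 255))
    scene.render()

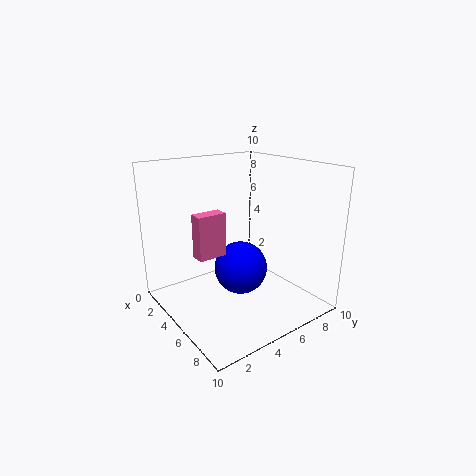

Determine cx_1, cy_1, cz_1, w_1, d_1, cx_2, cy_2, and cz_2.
cx_1 = 4
cy_1 = 2
cz_1 = 4
w_1 = 1
d_1 = 2
cx_2 = 4
cy_2 = 6
cz_2 = 2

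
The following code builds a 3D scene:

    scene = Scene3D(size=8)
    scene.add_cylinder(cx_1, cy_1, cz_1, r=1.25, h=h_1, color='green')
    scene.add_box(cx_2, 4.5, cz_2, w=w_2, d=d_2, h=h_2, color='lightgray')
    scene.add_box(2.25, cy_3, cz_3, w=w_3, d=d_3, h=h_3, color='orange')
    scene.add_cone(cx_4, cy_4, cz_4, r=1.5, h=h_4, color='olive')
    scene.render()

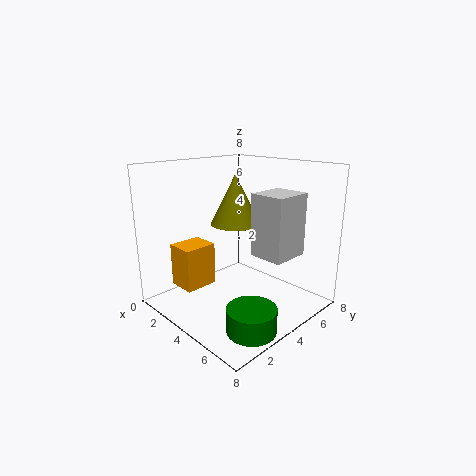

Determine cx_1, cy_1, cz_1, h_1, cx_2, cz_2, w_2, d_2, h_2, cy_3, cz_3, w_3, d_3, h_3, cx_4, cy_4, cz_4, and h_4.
cx_1 = 6.75
cy_1 = 2.25
cz_1 = 0.25
h_1 = 1.25
cx_2 = 4.5
cz_2 = 3
w_2 = 2
d_2 = 2.25
h_2 = 3.5
cy_3 = 0.75
cz_3 = 1.75
w_3 = 1.5
d_3 = 1.75
h_3 = 2.25
cx_4 = 2.5
cy_4 = 5.25
cz_4 = 4.25
h_4 = 3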